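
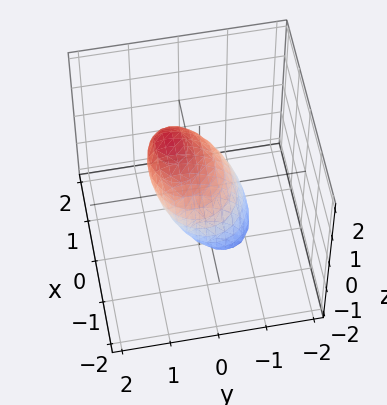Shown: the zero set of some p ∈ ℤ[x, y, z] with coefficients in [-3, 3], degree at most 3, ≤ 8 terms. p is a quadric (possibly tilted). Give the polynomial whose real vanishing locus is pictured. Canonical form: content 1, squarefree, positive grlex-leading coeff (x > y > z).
(a) Degree: a generic line meets the surface in up to 2 points, so deg p = 2.
(b) Against the integer gridlines: among the integer gridlines, it crosses the x-axis at x ∈ {-1, 1}.
(c) Solving for integer coefficients yields p as stated.

2*x^2 - 2*x*z + 3*y^2 - 3*y*z + 3*z^2 - 2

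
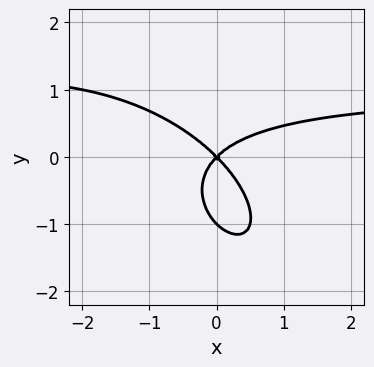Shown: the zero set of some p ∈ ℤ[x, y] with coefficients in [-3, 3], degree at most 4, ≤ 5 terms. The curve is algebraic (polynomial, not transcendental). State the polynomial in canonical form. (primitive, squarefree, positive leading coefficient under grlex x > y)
x^2*y + x*y^2 + y^3 - x^2 + y^2

(a) Degree: no degree-2 curve has this shape, so deg p = 3.
(b) Observable constraints: one x-axis crossing is at x = 0; the y-axis gridline crossings are at y ∈ {-1, 0}.
(c) Assembling these constraints gives the stated polynomial.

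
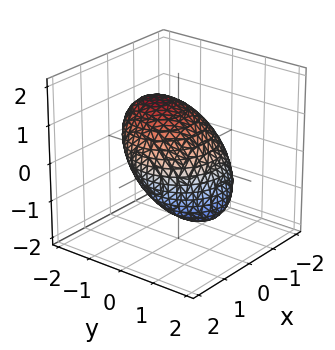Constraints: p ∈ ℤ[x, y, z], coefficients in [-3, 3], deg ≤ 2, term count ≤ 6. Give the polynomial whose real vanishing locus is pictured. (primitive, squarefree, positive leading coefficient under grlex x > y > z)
deg p = 2. No degree-1 surface has this shape.
Putting this together gives p.

2*x^2 + 2*y^2 + 2*y*z + 2*z^2 - 3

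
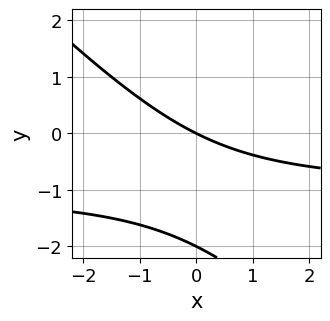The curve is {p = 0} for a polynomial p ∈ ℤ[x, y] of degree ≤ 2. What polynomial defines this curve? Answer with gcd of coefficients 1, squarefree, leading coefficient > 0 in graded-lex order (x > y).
x*y + y^2 + x + 2*y

First, deg p = 2.
Then, observable constraints: the y-axis gridline crossings are at y ∈ {-2, 0}; one x-axis crossing is at x = 0.
Finally, these observations pin down the coefficients.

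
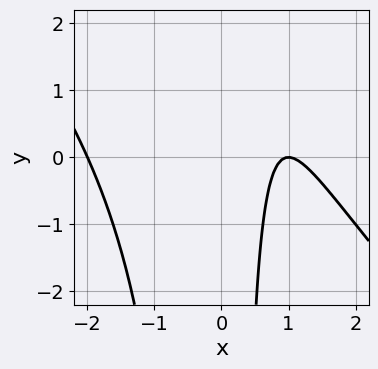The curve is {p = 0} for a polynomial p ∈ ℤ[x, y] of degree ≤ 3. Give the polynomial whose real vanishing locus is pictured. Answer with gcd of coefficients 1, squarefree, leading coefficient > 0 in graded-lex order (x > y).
x^3 + x^2*y - 3*x + 2

First, degree: the shape is more complex than any degree-2 curve, so deg p = 3.
Next, observable constraints: no y-intercept at any integer in the box; among the integer gridlines, it crosses the x-axis at x ∈ {-2, 1}.
Finally, solving for integer coefficients yields p as stated.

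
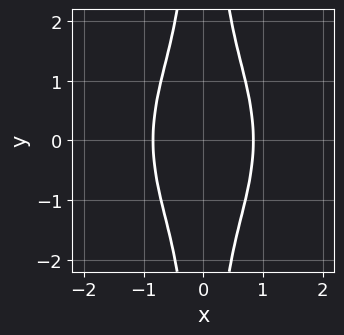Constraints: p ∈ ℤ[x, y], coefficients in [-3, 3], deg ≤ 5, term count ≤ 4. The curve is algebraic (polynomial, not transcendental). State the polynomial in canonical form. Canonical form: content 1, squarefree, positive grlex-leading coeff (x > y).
(a) Degree: the shape is more complex than any degree-3 curve, so deg p = 4.
(b) Symmetries: it's symmetric under y → −y, forcing even powers of y; the x ↦ −x reflection is a symmetry, so x appears only in even powers.
(c) Observable constraints: the curve avoids every integer y-axis point in the box.
(d) Fitting integer coefficients to these (and the overall shape) gives p.

2*x^4 + x^2*y^2 - 1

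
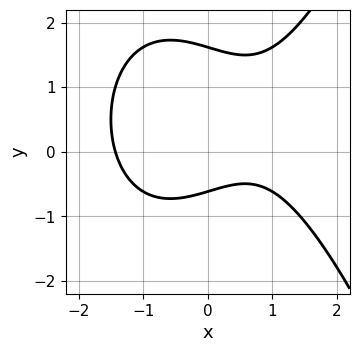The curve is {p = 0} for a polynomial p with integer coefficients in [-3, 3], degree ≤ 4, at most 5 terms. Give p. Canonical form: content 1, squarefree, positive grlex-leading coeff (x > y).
2*x^3 - 3*y^2 - 2*x + 3*y + 3

First, deg p = 3. No degree-2 curve has this shape.
Finally, matching integer coefficients to the picture gives p.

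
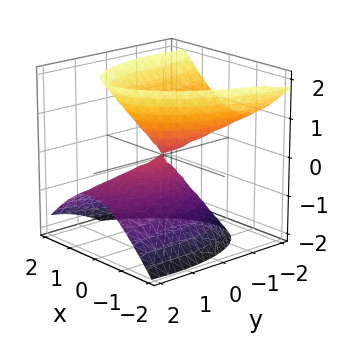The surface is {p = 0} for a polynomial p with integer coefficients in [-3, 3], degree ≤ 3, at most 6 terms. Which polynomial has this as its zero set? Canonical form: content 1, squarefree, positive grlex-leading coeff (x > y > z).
I count 2 distinct pieces. Treating them together as one polynomial.
The degree is 2 — a generic line meets the surface in up to 2 points.
Against the integer gridlines: it meets the y-axis at y = 0 (among the integer gridlines); it crosses the z-axis at the gridline z = 0; one x-axis crossing is at x = 0.
The integer polynomial consistent with all of this is the stated p.

3*x^2 - x*y + y^2 + 2*y*z - 2*z^2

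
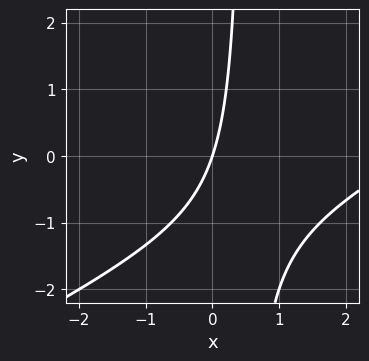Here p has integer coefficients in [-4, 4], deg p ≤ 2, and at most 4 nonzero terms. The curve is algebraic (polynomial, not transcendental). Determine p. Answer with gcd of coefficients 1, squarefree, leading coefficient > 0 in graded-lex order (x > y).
x^2 - 2*x*y - 3*x + y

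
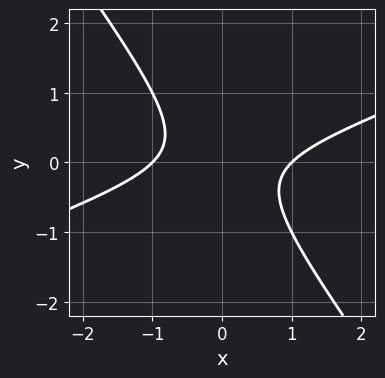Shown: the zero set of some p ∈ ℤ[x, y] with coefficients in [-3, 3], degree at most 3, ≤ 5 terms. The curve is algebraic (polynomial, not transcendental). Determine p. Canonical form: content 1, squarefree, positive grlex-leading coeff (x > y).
x^2 - 2*x*y - 2*y^2 - 1

The degree is 2 — the shape is more complex than any degree-1 curve.
From the axis intercepts and sections: it misses every integer gridline on the y-axis; among the integer gridlines, it crosses the x-axis at x ∈ {-1, 1}.
Putting this together gives p.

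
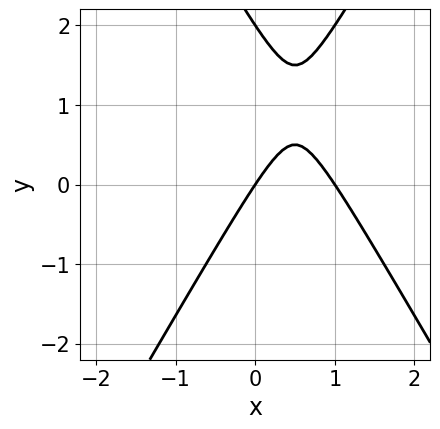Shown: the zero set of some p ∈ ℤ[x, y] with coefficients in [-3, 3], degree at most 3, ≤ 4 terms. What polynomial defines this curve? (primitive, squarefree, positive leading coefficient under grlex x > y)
First, deg p = 2.
Next, from the axis intercepts and sections: the x-axis gridline crossings are at x ∈ {0, 1}; the y-axis gridline crossings are at y ∈ {0, 2}.
Finally, putting this together gives p.

3*x^2 - y^2 - 3*x + 2*y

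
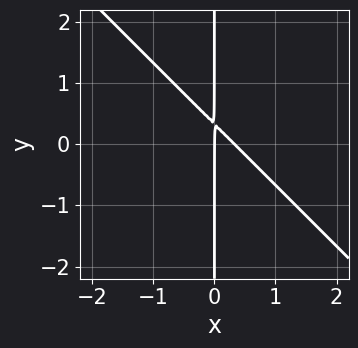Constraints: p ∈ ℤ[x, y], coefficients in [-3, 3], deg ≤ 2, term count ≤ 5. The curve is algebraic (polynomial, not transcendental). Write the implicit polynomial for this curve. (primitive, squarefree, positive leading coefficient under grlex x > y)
3*x^2 + 3*x*y - x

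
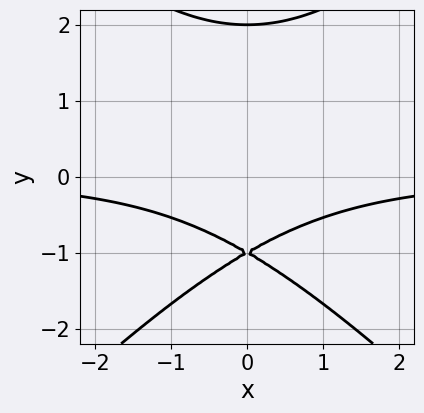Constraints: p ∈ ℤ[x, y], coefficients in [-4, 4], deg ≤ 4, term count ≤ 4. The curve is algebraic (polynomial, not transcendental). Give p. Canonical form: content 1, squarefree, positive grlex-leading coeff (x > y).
x^2*y - y^3 + 3*y + 2

First, the degree is 3 — the shape is more complex than any degree-2 curve.
Then, symmetries: mirror symmetry x ↦ −x ⇒ only even powers of x.
Then, from the visible intercepts: it misses every integer gridline on the x-axis; among the integer gridlines, it crosses the y-axis at y ∈ {-1, 2}.
Finally, the integer polynomial consistent with all of this is the stated p.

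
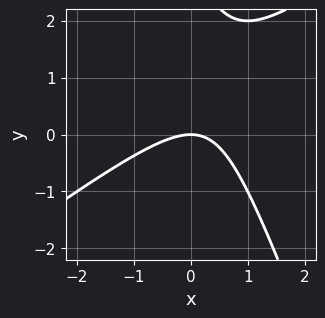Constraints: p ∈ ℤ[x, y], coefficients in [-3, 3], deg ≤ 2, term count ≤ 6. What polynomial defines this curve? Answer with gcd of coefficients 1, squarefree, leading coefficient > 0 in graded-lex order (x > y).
deg p = 2.
From the visible intercepts: one y-axis crossing is at y = 0; it crosses the x-axis at the gridline x = 0.
The integer polynomial consistent with all of this is the stated p.

2*x^2 - 2*x*y - y^2 + 3*y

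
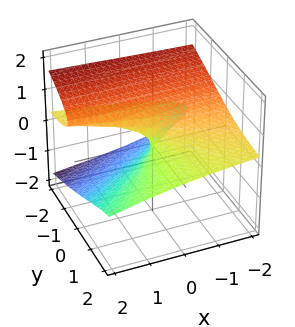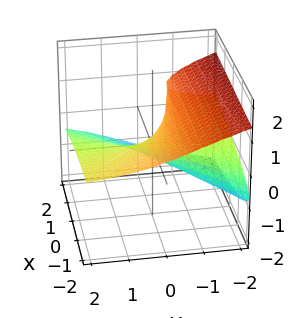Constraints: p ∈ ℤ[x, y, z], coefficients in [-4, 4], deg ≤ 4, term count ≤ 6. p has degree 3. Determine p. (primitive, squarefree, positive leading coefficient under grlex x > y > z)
(a) Degree: the shape is more complex than any degree-2 surface, so deg p = 3.
(b) Observable constraints: it meets the x-axis at x = 0 (among the integer gridlines); it crosses the z-axis at the gridline z = 0; every point of the y-axis in the box is on the surface.
(c) Matching integer coefficients to the picture gives p.

3*z^3 - x*z + 3*y*z + x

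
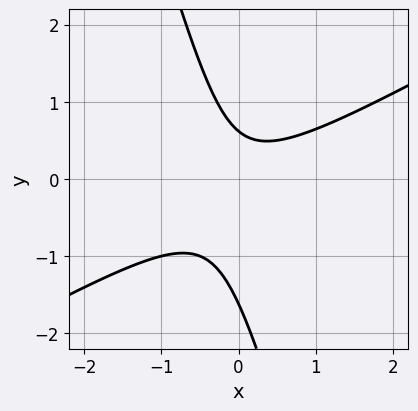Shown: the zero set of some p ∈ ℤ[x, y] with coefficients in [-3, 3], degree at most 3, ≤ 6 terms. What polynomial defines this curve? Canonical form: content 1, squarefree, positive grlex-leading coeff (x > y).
Degree: the shape is more complex than any degree-1 curve, so deg p = 2.
Checking where it meets the axes: the curve avoids every integer x-axis point in the box.
Putting this together gives p.

2*x^2 - 3*x*y - y^2 - y + 1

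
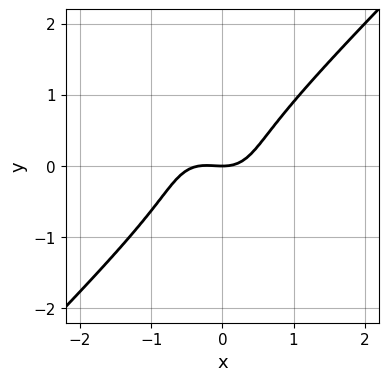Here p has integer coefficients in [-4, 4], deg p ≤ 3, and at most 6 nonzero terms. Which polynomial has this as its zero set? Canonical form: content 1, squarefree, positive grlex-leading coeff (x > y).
3*x^3 - 3*y^3 + x^2 - 2*y

First, deg p = 3. A generic line meets the curve in up to 3 points.
Then, reading off the gridlines: one y-axis crossing is at y = 0; it crosses the x-axis at the gridline x = 0.
Finally, fitting integer coefficients to these (and the overall shape) gives p.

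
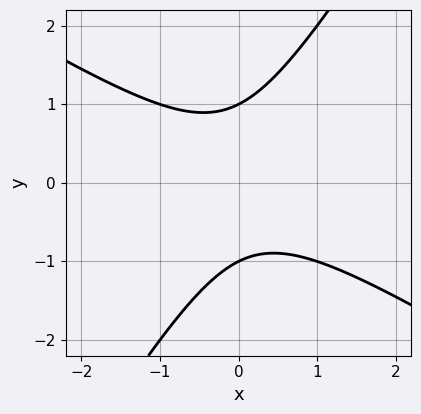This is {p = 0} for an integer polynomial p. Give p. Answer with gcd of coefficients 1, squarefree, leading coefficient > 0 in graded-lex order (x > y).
x^2 + x*y - y^2 + 1

(a) deg p = 2. No degree-1 curve has this shape.
(b) From the axis intercepts and sections: among the integer gridlines, it crosses the y-axis at y ∈ {-1, 1}; it misses every integer gridline on the x-axis.
(c) Together with the visible shape, these determine p as stated.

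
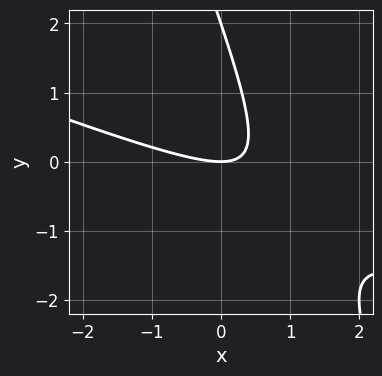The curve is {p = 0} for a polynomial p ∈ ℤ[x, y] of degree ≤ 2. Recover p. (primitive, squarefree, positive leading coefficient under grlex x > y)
x^2 + 3*x*y + y^2 - 2*y

First, deg p = 2. A generic line meets the curve in up to 2 points.
Then, from the visible intercepts: the y-axis gridline crossings are at y ∈ {0, 2}; one x-axis crossing is at x = 0.
Finally, solving for integer coefficients yields p as stated.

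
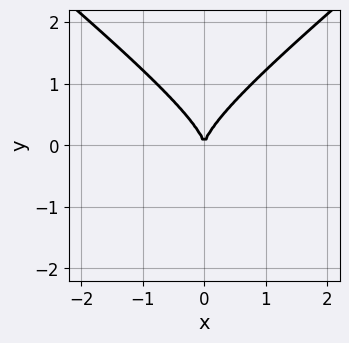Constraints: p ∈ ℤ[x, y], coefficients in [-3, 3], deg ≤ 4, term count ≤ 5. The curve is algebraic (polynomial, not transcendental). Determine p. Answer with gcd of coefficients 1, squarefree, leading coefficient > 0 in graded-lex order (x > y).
2*x^2*y - 3*y^3 + 3*x^2

1. Degree: a generic line meets the curve in up to 3 points, so deg p = 3.
2. Symmetries: mirror symmetry x ↦ −x ⇒ only even powers of x.
3. From the visible intercepts: it crosses the y-axis at the gridline y = 0; it crosses the x-axis at the gridline x = 0.
4. Together with the visible shape, these determine p as stated.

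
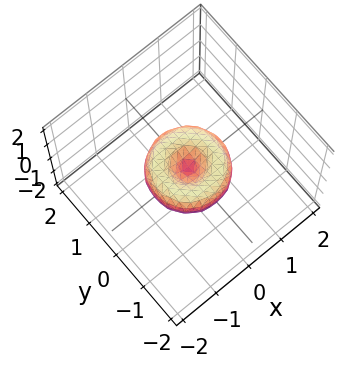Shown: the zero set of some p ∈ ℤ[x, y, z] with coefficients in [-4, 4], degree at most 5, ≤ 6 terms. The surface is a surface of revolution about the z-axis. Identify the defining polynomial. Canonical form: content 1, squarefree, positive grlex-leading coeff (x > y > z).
First, degree: no degree-3 surface has this shape, so deg p = 4.
Next, symmetry: the z-axis is an axis of rotation, so x and y enter only as x² + y².
Then, against the integer gridlines: a circular section at z = 0 has radius exactly 1; one z-axis crossing is at z = 0.
Finally, together with the visible shape, these determine p as stated. Check: (0, -1, 0) on the y-axis lies on the surface, and p(0, -1, 0) = 0. ✓

x^4 + 2*x^2*y^2 + y^4 - x^2 - y^2 + z^2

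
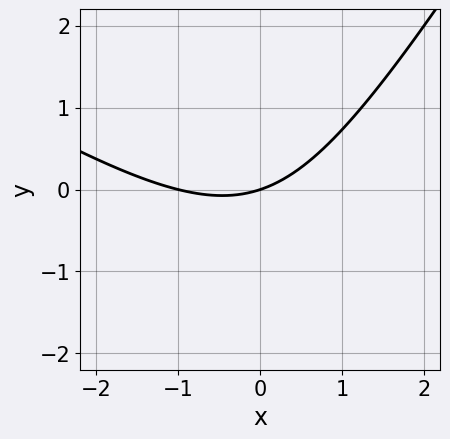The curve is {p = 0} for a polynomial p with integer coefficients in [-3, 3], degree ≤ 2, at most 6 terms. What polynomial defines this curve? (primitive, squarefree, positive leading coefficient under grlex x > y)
(a) The degree is 2 — no degree-1 curve has this shape.
(b) From the visible intercepts: one y-axis crossing is at y = 0; among the integer gridlines, it crosses the x-axis at x ∈ {-1, 0}.
(c) Matching integer coefficients to the picture gives p.

x^2 + x*y - y^2 + x - 3*y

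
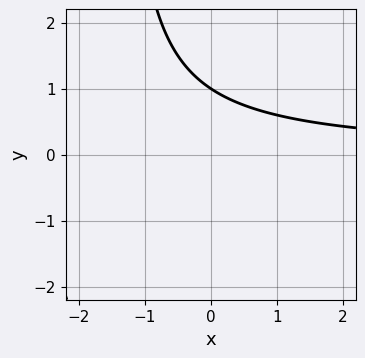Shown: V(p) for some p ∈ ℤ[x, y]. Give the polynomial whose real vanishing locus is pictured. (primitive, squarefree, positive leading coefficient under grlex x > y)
(a) Degree: a generic line meets the curve in up to 2 points, so deg p = 2.
(b) Checking where it meets the axes: one y-axis crossing is at y = 1; no x-intercept at any integer in the box.
(c) Fitting integer coefficients to these (and the overall shape) gives p.

2*x*y + 3*y - 3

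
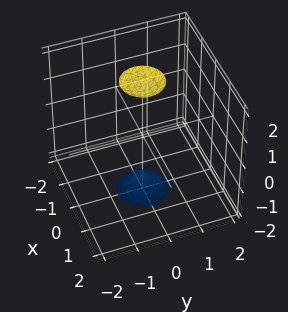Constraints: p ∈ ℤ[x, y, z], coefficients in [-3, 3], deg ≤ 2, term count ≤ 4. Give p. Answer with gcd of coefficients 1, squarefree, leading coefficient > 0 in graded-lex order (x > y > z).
First, there are 2 components. They look like related sheets of one shape, so recover p as a whole.
Next, the degree is 2 — two separate bowl-shaped sheets opening away from each other; a quadric.
Then, symmetry: the z-axis is an axis of rotation, so x and y enter only as x² + y²; it's symmetric under z → −z, forcing even powers of z.
Next, from the visible intercepts: a circular section at z = 2 has radius between 0 and 1; the surface avoids every integer x-axis point in the box.
Finally, fitting integer coefficients to these (and the overall shape) gives p.

3*x^2 + 3*y^2 - z^2 + 3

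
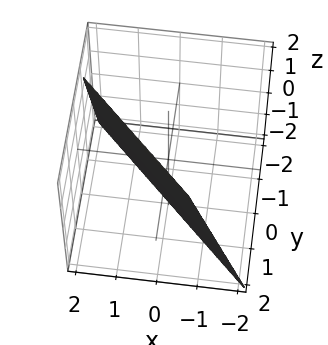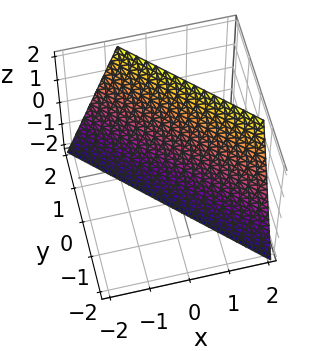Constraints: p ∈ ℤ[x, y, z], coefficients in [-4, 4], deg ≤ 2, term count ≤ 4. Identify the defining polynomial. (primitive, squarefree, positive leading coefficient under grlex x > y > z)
3*x + 3*y - z - 2

1. deg p = 1. The surface is flat (a plane).
2. From the visible intercepts: it meets the z-axis at z = -2 (among the integer gridlines).
3. Putting this together gives p.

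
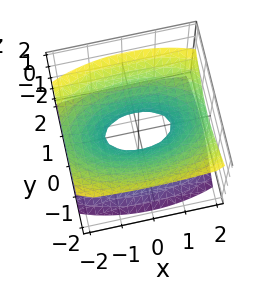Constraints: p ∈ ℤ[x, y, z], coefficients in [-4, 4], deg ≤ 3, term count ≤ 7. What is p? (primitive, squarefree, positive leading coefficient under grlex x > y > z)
First, the degree is 2 — the shape is more complex than any degree-1 surface.
Next, observable constraints: no z-intercept at any integer in the box; the x-axis gridline crossings are at x ∈ {-1, 1}.
Finally, solving for integer coefficients yields p as stated.

x^2 + 3*y^2 + y*z - 3*z^2 - 1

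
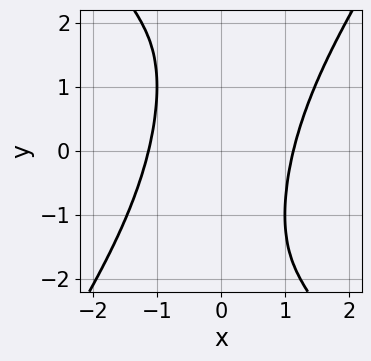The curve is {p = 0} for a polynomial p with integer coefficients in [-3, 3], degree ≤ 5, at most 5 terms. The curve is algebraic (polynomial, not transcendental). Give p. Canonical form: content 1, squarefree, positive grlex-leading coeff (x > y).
2*x^4 - x^2*y^2 - x^2 - 2*x*y - 2

First, the degree is 4 — the shape is more complex than any degree-3 curve.
Then, from the visible intercepts: no y-intercept at any integer in the box.
Finally, the integer polynomial consistent with all of this is the stated p.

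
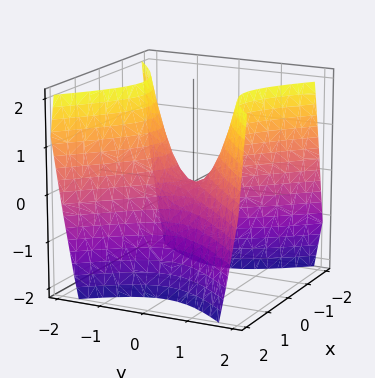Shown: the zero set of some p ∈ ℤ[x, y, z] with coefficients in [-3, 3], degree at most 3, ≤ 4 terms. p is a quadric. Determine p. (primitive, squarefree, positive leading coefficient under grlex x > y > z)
3*x^2 - 3*y^2 + 2*z

1. deg p = 2.
2. Symmetries: mirror symmetry x ↦ −x ⇒ only even powers of x; it's symmetric under y → −y, forcing even powers of y.
3. From the visible intercepts: it crosses the y-axis at the gridline y = 0; one x-axis crossing is at x = 0.
4. Fitting integer coefficients to these (and the overall shape) gives p.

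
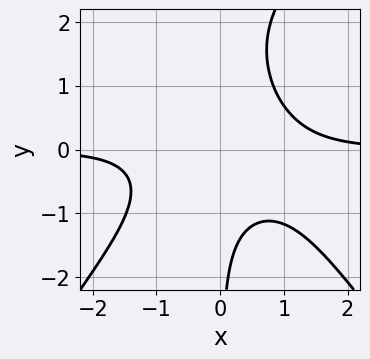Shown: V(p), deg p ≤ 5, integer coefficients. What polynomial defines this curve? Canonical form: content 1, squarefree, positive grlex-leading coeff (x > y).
2*x^3*y - x*y^3 + 2*x*y^2 - 2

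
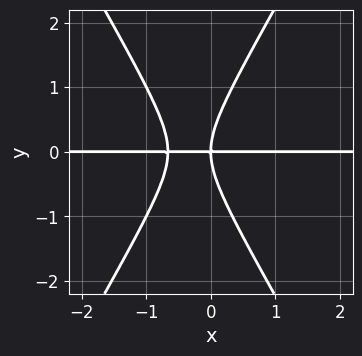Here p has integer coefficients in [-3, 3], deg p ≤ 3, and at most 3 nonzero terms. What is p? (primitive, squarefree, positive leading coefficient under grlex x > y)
3*x^2*y - y^3 + 2*x*y

First, the degree is 3 — a generic line meets the curve in up to 3 points.
Then, reading off the gridlines: it meets the y-axis at y = 0 (among the integer gridlines); every point of the x-axis in the box is on the curve.
Finally, putting this together gives p.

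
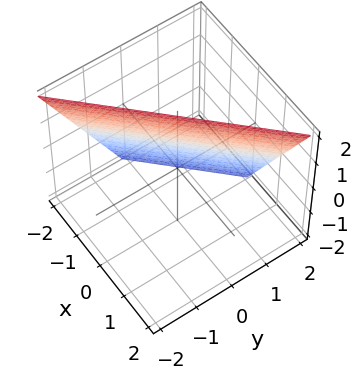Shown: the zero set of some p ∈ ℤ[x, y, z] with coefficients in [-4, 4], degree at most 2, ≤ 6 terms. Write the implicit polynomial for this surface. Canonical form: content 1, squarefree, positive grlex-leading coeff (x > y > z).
Degree: every cross-section is a straight line — this is a plane, so deg p = 1.
Observable constraints: it meets the z-axis at z = 2 (among the integer gridlines); one x-axis crossing is at x = -1; one y-axis crossing is at y = 1.
Matching integer coefficients to the picture gives p.

2*x - 2*y - z + 2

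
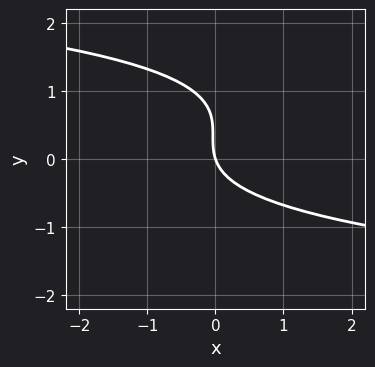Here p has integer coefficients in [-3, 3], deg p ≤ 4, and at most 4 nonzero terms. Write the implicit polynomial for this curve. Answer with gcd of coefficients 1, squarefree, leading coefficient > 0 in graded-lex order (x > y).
First, deg p = 3. A generic line meets the curve in up to 3 points.
Next, from the axis intercepts and sections: it meets the x-axis at x = 0 (among the integer gridlines); it meets the y-axis at y = 0 (among the integer gridlines).
Finally, solving for integer coefficients yields p as stated.

3*y^3 - 3*y^2 + 3*x + y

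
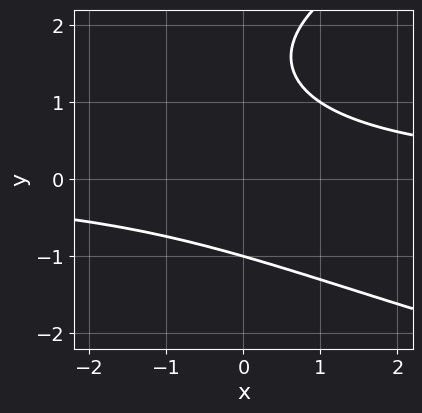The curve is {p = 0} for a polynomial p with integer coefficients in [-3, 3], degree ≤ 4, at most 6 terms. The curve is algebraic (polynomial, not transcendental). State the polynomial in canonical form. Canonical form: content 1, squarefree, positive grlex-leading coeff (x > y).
y^3 - 2*x*y - 2*y^2 + 3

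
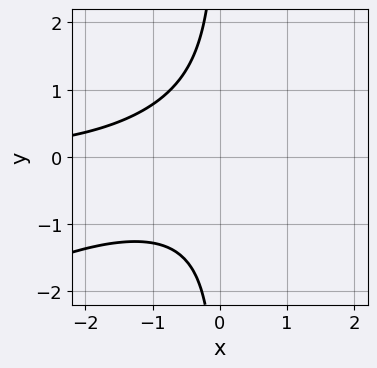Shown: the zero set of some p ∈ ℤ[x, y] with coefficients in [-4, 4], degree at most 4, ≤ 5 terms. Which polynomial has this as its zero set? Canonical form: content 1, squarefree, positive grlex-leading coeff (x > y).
Degree: the shape is more complex than any degree-2 curve, so deg p = 3.
From the axis intercepts and sections: no x-intercept at any integer in the box; it misses every integer gridline on the y-axis.
Assembling these constraints gives the stated polynomial.

x^2*y - 2*x*y^2 - 2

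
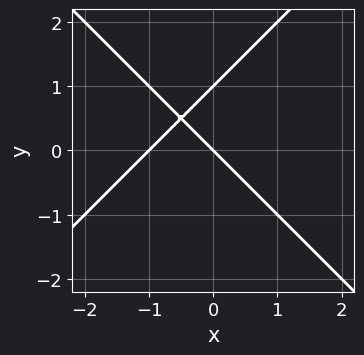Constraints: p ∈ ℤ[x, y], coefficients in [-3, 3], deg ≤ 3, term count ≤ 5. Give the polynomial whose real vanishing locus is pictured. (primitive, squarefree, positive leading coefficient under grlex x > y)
(a) deg p = 2. The shape is more complex than any degree-1 curve.
(b) From the axis intercepts and sections: the y-axis gridline crossings are at y ∈ {0, 1}; the x-axis gridline crossings are at x ∈ {-1, 0}.
(c) Matching integer coefficients to the picture gives p.

x^2 - y^2 + x + y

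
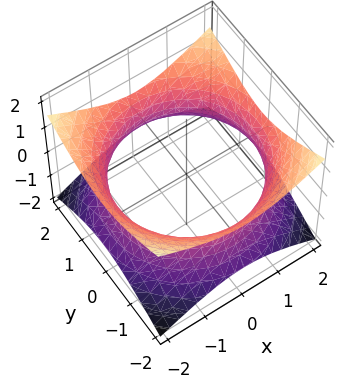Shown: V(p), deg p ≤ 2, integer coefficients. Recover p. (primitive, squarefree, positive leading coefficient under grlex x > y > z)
1. Degree: the shape is more complex than any degree-1 surface, so deg p = 2.
2. Symmetry: the surface is invariant under rotation about z: p = q(x² + y², z).
3. Checking where it meets the axes: no z-intercept at any integer in the box; a circular section at z = 0 has radius between 1 and 2.
4. The integer polynomial consistent with all of this is the stated p.

x^2 + y^2 - 2*z^2 - 3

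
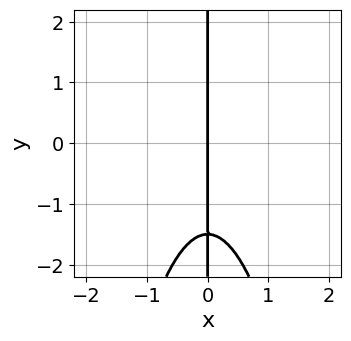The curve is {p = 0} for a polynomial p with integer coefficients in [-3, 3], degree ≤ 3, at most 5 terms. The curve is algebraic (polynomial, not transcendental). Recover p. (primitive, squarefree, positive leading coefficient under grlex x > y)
3*x^3 + 2*x*y + 3*x

Degree: a generic line meets the curve in up to 3 points, so deg p = 3.
From the axis intercepts and sections: every point of the y-axis in the box is on the curve; one x-axis crossing is at x = 0.
These observations pin down the coefficients.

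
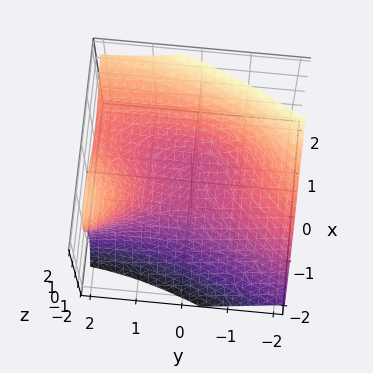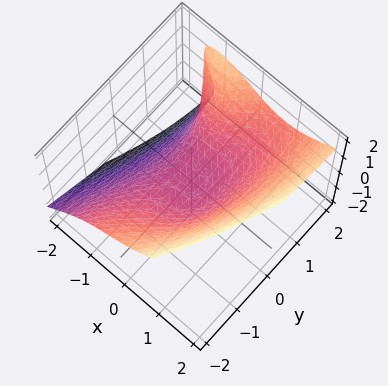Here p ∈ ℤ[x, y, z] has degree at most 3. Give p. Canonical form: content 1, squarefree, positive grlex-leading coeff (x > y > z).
1. deg p = 3. The shape is more complex than any degree-2 surface.
2. From the visible intercepts: it meets the z-axis at z = 0 (among the integer gridlines); it meets the x-axis at x = 0 (among the integer gridlines); it crosses the y-axis at the gridline y = 0.
3. These observations pin down the coefficients.

2*x^3 - 2*x*y*z - z^3 + y^2 - 3*z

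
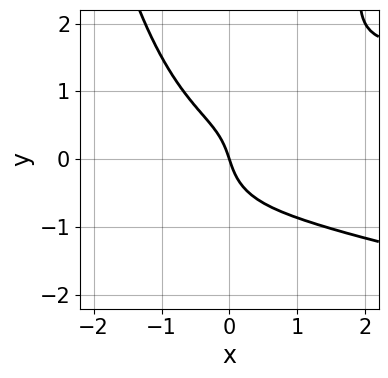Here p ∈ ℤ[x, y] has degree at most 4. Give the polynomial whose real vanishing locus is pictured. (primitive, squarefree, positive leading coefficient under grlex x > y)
3*x^2*y^2 - 2*x^3 - 3*y^3 - 3*x - y

Degree: the shape is more complex than any degree-3 curve, so deg p = 4.
Reading off the gridlines: it meets the y-axis at y = 0 (among the integer gridlines); one x-axis crossing is at x = 0.
Together with the visible shape, these determine p as stated.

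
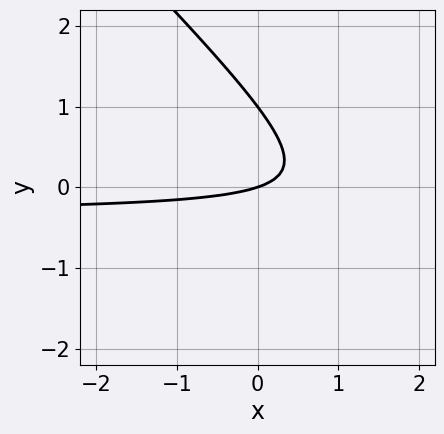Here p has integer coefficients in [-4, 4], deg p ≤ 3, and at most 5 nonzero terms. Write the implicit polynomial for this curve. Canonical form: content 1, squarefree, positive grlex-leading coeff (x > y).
3*x*y + 3*y^2 + x - 3*y

1. Degree: no degree-1 curve has this shape, so deg p = 2.
2. Observable constraints: it crosses the x-axis at the gridline x = 0; the y-axis gridline crossings are at y ∈ {0, 1}.
3. Putting this together gives p.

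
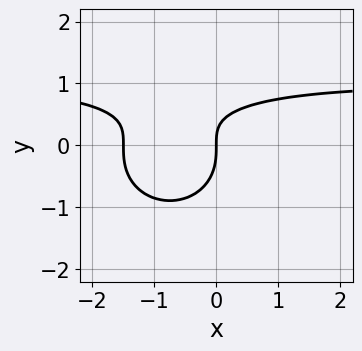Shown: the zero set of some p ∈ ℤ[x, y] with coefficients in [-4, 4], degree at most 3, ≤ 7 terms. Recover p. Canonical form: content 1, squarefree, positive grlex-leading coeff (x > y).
1. Degree: no degree-2 curve has this shape, so deg p = 3.
2. Reading off the gridlines: one y-axis crossing is at y = 0; one x-axis crossing is at x = 0.
3. Assembling these constraints gives the stated polynomial.

2*x^2*y + 3*y^3 - 2*x^2 + 3*x*y - 3*x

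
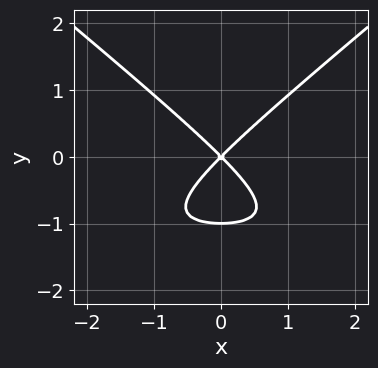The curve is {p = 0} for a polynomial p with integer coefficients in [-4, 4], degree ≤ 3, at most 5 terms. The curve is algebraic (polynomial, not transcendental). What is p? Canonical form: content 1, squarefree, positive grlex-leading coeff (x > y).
2*x^2*y - 3*y^3 + 3*x^2 - 3*y^2

(a) Degree: the shape is more complex than any degree-2 curve, so deg p = 3.
(b) Symmetries: it's symmetric under x → −x, forcing even powers of x.
(c) From the visible intercepts: it crosses the x-axis at the gridline x = 0; the y-axis gridline crossings are at y ∈ {-1, 0}.
(d) Assembling these constraints gives the stated polynomial.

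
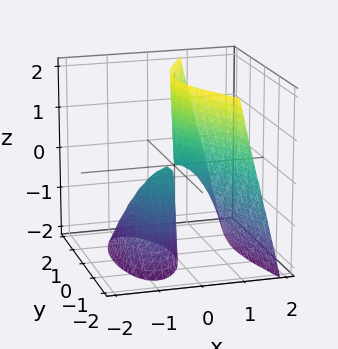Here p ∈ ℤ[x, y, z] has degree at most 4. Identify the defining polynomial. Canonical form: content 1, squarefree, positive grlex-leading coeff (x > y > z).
2*x^3 + 2*x*z - y^2

(a) The picture has 2 separate pieces.
(b) The degree is 3 — a generic line meets the surface in up to 3 points.
(c) From the visible intercepts: it crosses the y-axis at the gridline y = 0; the visible z-axis segment lies entirely on the surface.
(d) These observations pin down the coefficients.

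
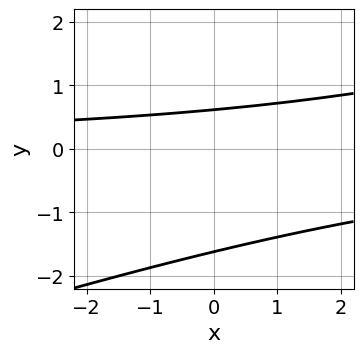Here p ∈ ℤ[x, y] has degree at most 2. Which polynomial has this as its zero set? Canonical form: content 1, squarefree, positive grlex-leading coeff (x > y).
Degree: a generic line meets the curve in up to 2 points, so deg p = 2.
Against the integer gridlines: the curve avoids every integer x-axis point in the box.
Assembling these constraints gives the stated polynomial.

x*y - 3*y^2 - 3*y + 3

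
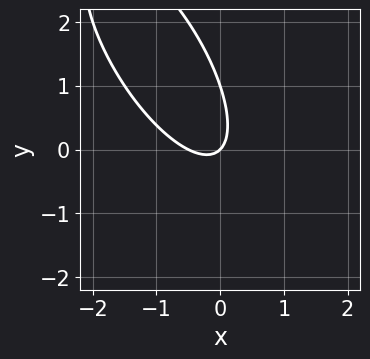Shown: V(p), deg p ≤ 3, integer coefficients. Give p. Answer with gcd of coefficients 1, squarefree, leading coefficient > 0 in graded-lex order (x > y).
The degree is 2 — the shape is more complex than any degree-1 curve.
From the axis intercepts and sections: among the integer gridlines, it crosses the y-axis at y ∈ {0, 1}; it meets the x-axis at x = 0 (among the integer gridlines).
Together with the visible shape, these determine p as stated.

2*x^2 + 2*x*y + y^2 + x - y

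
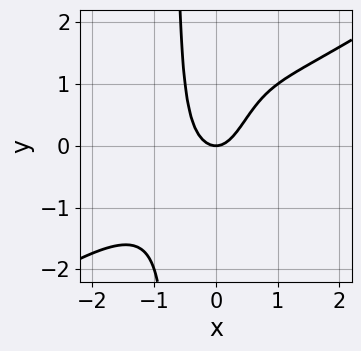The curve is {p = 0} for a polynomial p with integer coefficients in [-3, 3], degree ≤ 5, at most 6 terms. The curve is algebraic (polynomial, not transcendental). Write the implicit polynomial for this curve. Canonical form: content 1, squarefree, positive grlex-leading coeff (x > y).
The degree is 4 — a generic line meets the curve in up to 4 points.
From the visible intercepts: one y-axis crossing is at y = 0; one x-axis crossing is at x = 0.
The integer polynomial consistent with all of this is the stated p.

2*x^4 - 3*x^3*y + 2*x^2 - y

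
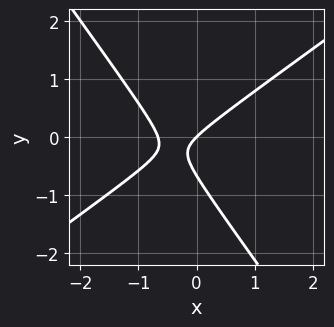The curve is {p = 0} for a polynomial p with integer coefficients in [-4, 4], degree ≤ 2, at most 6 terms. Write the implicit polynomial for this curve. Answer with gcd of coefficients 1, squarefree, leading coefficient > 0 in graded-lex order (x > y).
First, deg p = 2.
Next, reading off the gridlines: it crosses the y-axis at the gridline y = 0; it meets the x-axis at x = 0 (among the integer gridlines).
Finally, assembling these constraints gives the stated polynomial.

3*x^2 - 2*x*y - 3*y^2 + 2*x - 2*y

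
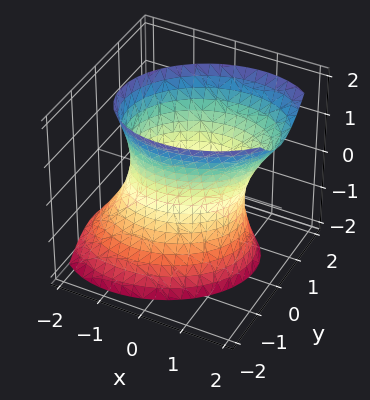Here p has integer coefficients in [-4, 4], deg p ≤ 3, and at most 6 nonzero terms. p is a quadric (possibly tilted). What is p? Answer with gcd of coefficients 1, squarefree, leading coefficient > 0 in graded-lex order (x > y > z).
2*x^2 - x*y - x*z + 3*y^2 - z^2 - 3

First, degree: a generic line meets the surface in up to 2 points, so deg p = 2.
Next, observable constraints: the y-axis gridline crossings are at y ∈ {-1, 1}; no z-intercept at any integer in the box.
Finally, fitting integer coefficients to these (and the overall shape) gives p.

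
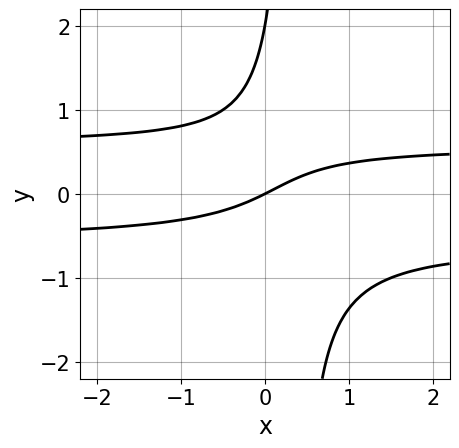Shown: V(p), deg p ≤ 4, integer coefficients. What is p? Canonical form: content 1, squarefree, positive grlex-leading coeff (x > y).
3*x*y^2 - y^2 - x + 2*y

The degree is 3 — the shape is more complex than any degree-2 curve.
Checking where it meets the axes: the y-axis gridline crossings are at y ∈ {0, 2}; it meets the x-axis at x = 0 (among the integer gridlines).
These observations pin down the coefficients.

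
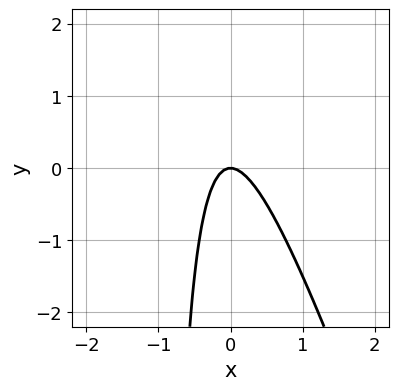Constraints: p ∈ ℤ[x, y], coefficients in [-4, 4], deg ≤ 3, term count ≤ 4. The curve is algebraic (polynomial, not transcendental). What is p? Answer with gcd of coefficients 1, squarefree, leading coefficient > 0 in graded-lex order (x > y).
3*x^2 + x*y + y

(a) The degree is 2 — the shape is more complex than any degree-1 curve.
(b) From the visible intercepts: it meets the y-axis at y = 0 (among the integer gridlines); it meets the x-axis at x = 0 (among the integer gridlines).
(c) Fitting integer coefficients to these (and the overall shape) gives p.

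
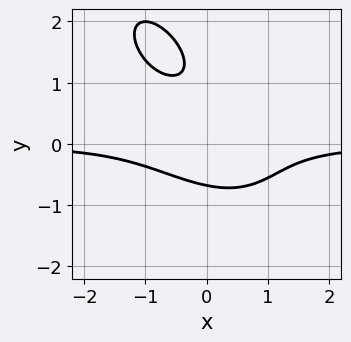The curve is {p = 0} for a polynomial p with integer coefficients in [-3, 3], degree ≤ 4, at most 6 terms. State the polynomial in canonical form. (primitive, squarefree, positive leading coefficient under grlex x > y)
3*x^2*y + 3*x*y^2 + 2*y^3 - 3*y^2 + 2

Degree: a generic line meets the curve in up to 3 points, so deg p = 3.
Reading off the gridlines: it misses every integer gridline on the x-axis.
Solving for integer coefficients yields p as stated.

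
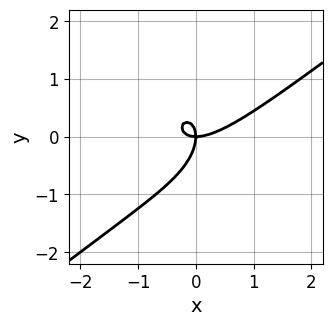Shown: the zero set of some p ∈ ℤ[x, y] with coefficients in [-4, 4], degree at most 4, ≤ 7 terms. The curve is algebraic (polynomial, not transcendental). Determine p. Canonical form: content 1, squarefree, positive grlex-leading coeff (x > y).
The degree is 3 — the shape is more complex than any degree-2 curve.
Against the integer gridlines: it meets the y-axis at y = 0 (among the integer gridlines); one x-axis crossing is at x = 0.
Assembling these constraints gives the stated polynomial.

2*x^3 - 3*x^2*y + 2*x*y^2 - 2*y^3 - 2*x*y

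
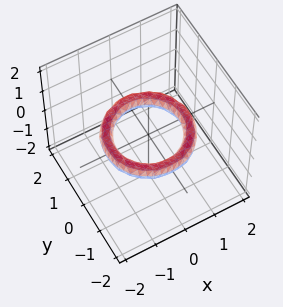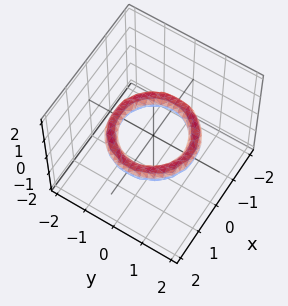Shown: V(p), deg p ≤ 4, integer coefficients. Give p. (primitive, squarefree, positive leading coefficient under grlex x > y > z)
x^4 + 2*x^2*y^2 + y^4 - 3*x^2 - 3*y^2 + 3*z^2 + 2

First, degree: the shape is more complex than any degree-3 surface, so deg p = 4.
Then, symmetries: every cross-section ⟂ z is a circle, so x, y appear only via x² + y².
Then, from the axis intercepts and sections: a circular section at z = 0 has radius exactly 1; it misses every integer gridline on the z-axis; the x-axis gridline crossings are at x ∈ {-1, 1}.
Finally, fitting integer coefficients to these (and the overall shape) gives p.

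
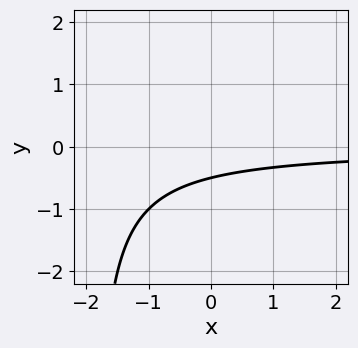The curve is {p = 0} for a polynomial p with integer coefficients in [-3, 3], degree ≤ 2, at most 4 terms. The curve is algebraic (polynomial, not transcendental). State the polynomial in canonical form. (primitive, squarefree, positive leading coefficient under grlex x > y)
(a) deg p = 2. The shape is more complex than any degree-1 curve.
(b) From the visible intercepts: no x-intercept at any integer in the box.
(c) Solving for integer coefficients yields p as stated.

x*y + 2*y + 1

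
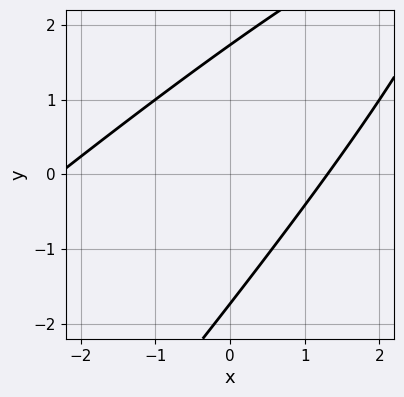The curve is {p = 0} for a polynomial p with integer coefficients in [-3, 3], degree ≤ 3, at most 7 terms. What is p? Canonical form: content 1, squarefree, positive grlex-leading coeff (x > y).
x^2 - 2*x*y + y^2 + x - 3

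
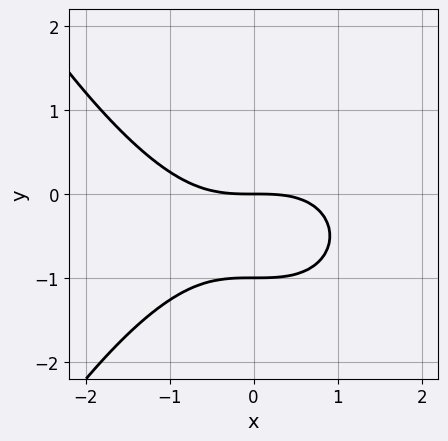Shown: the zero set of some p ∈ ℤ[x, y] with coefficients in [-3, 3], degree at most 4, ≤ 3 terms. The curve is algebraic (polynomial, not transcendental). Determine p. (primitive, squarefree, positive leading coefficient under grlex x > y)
x^3 + 3*y^2 + 3*y

(a) The degree is 3 — the shape is more complex than any degree-2 curve.
(b) From the visible intercepts: the y-axis gridline crossings are at y ∈ {-1, 0}; it meets the x-axis at x = 0 (among the integer gridlines).
(c) Fitting integer coefficients to these (and the overall shape) gives p.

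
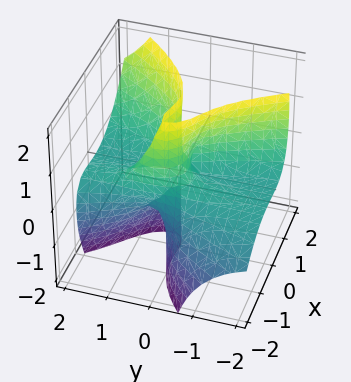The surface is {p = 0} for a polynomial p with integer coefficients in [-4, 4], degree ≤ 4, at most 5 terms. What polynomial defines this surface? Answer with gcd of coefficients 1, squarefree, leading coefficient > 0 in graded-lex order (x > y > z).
2*x^3 - 2*x*y*z - 2*y^2*z - y*z^2 + 2*x^2

First, deg p = 3. The shape is more complex than any degree-2 surface.
Next, reading off the gridlines: the visible z-axis segment lies entirely on the surface; every point of the y-axis in the box is on the surface; it meets the x-axis at x = -1 (among the integer gridlines).
Finally, solving for integer coefficients yields p as stated.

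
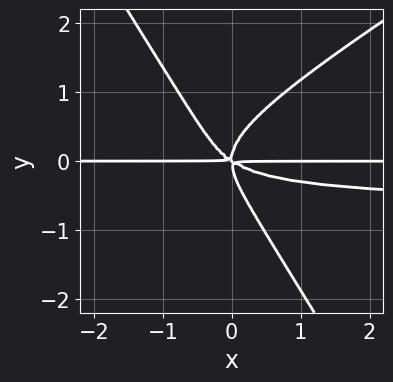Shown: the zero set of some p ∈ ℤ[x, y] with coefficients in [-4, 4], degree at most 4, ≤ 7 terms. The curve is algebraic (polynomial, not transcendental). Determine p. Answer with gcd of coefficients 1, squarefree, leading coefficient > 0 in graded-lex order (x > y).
3*x^2*y^2 - 3*x*y^3 - 3*y^4 + 2*x^2*y + 3*x*y^2

1. Degree: a generic line meets the curve in up to 4 points, so deg p = 4.
2. From the visible intercepts: the visible x-axis segment lies entirely on the curve.
3. The integer polynomial consistent with all of this is the stated p.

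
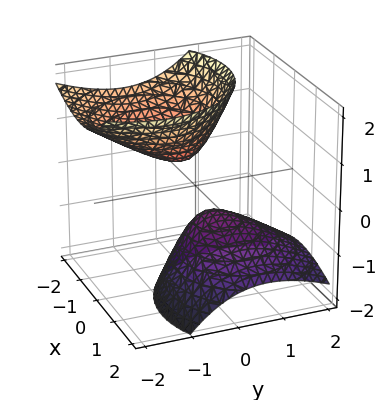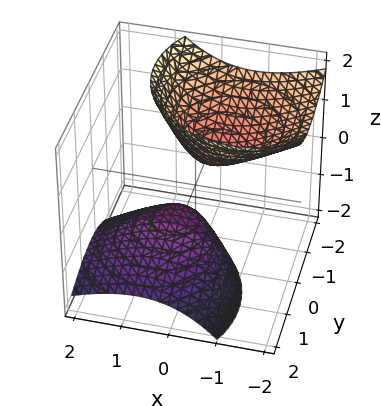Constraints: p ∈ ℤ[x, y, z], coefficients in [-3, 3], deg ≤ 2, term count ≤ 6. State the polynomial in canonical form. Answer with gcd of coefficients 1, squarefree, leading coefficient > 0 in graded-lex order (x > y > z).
I count 2 distinct pieces. Treating them together as one polynomial.
The degree is 2 — a generic line meets the surface in up to 2 points.
Observable constraints: no x-intercept at any integer in the box; the surface avoids every integer y-axis point in the box.
Together with the visible shape, these determine p as stated.

3*x^2 + 3*x*z + 3*y^2 + 3*y*z - 2*z^2 + 1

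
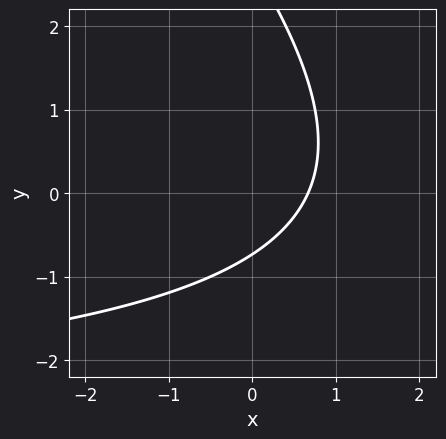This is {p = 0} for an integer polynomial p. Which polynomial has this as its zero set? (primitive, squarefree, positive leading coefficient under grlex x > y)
(a) deg p = 2. The shape is more complex than any degree-1 curve.
(b) Solving for integer coefficients yields p as stated.

x*y + y^2 + 3*x - 2*y - 2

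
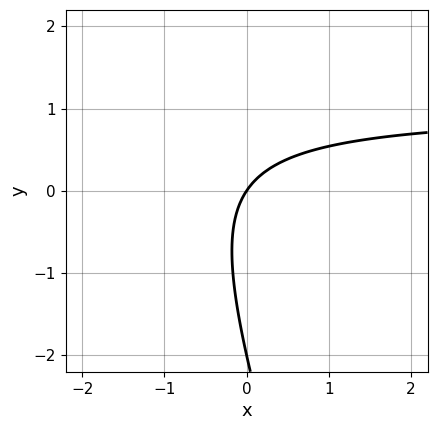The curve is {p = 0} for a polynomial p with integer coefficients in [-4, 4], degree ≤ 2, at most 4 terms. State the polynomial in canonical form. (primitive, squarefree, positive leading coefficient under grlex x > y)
3*x*y + y^2 - 3*x + 2*y

(a) deg p = 2. The shape is more complex than any degree-1 curve.
(b) Observable constraints: it crosses the x-axis at the gridline x = 0; among the integer gridlines, it crosses the y-axis at y ∈ {-2, 0}.
(c) Putting this together gives p.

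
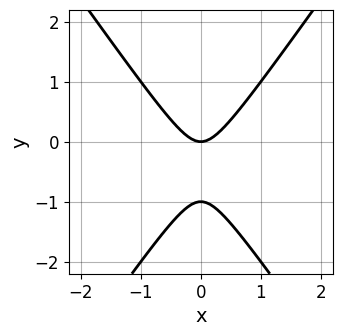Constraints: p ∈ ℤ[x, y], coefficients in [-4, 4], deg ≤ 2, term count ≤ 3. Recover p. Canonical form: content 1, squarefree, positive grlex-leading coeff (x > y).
2*x^2 - y^2 - y

1. The degree is 2 — a generic line meets the curve in up to 2 points.
2. Symmetries: it's symmetric under x → −x, forcing even powers of x.
3. Observable constraints: among the integer gridlines, it crosses the y-axis at y ∈ {-1, 0}; it meets the x-axis at x = 0 (among the integer gridlines).
4. Matching integer coefficients to the picture gives p.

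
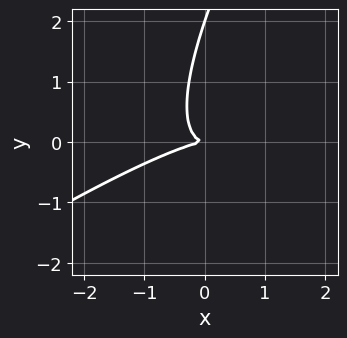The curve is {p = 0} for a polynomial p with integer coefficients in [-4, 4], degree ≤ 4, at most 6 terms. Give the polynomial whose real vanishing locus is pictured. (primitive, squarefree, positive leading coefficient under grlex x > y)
First, deg p = 3.
Next, against the integer gridlines: it crosses the x-axis at the gridline x = 0; the y-axis gridline crossings are at y ∈ {0, 2}.
Finally, the integer polynomial consistent with all of this is the stated p.

x^3 - 3*x^2*y + 3*x*y^2 - y^3 + 2*y^2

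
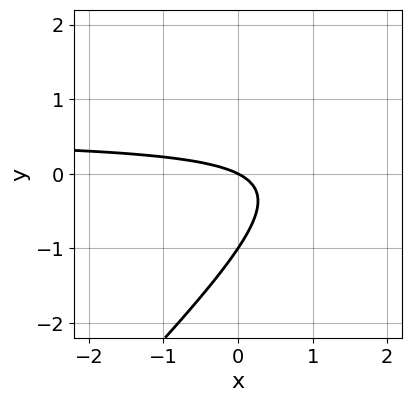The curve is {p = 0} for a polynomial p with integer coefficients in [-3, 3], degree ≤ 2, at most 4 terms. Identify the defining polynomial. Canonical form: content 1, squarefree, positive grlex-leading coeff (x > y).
First, degree: a generic line meets the curve in up to 2 points, so deg p = 2.
Next, against the integer gridlines: among the integer gridlines, it crosses the y-axis at y ∈ {-1, 0}; it meets the x-axis at x = 0 (among the integer gridlines).
Finally, these observations pin down the coefficients.

2*x*y - 2*y^2 - x - 2*y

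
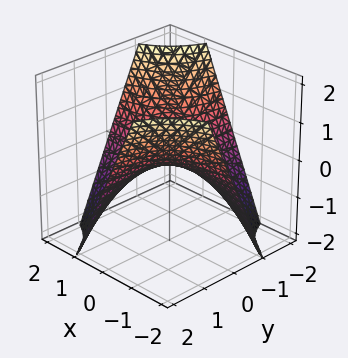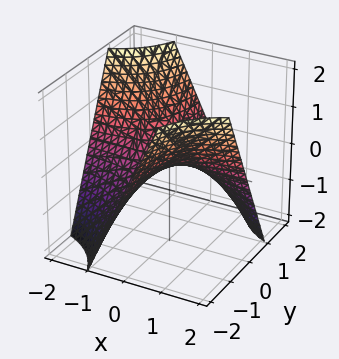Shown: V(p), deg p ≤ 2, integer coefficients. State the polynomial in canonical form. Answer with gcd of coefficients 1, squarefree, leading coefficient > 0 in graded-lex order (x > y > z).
The degree is 2 — a saddle surface; a quadric.
Checking where it meets the axes: the visible x-axis segment lies entirely on the surface; it crosses the z-axis at the gridline z = 0.
These observations pin down the coefficients. Check: (0, -2, 0) on the y-axis lies on the surface, and p(0, -2, 0) = 0. ✓

x*y + z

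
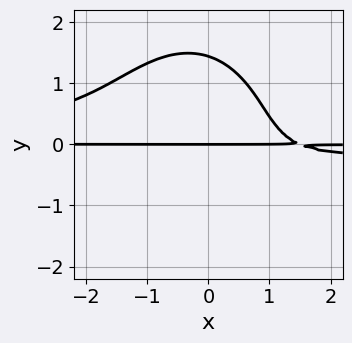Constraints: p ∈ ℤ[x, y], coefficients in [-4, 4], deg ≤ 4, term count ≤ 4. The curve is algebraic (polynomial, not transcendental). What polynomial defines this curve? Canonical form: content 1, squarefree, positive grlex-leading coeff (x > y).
2*x^2*y^2 + y^4 + 2*x*y - 3*y

(a) The degree is 4 — no degree-3 curve has this shape.
(b) Observable constraints: one y-axis crossing is at y = 0; every point of the x-axis in the box is on the curve.
(c) These observations pin down the coefficients.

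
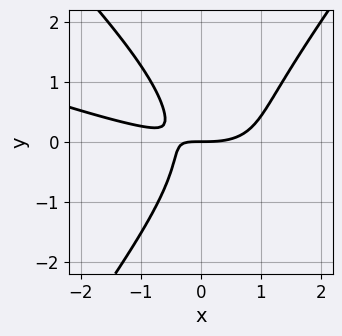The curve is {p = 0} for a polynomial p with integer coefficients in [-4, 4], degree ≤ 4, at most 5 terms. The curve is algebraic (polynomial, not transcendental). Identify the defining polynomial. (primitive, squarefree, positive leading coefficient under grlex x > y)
x^3 + 3*x^2*y - 2*y^3 - 3*x*y - 2*y

1. Degree: no degree-2 curve has this shape, so deg p = 3.
2. From the axis intercepts and sections: it meets the x-axis at x = 0 (among the integer gridlines); it meets the y-axis at y = 0 (among the integer gridlines).
3. The integer polynomial consistent with all of this is the stated p.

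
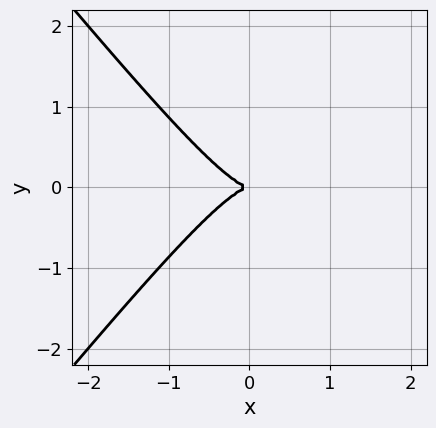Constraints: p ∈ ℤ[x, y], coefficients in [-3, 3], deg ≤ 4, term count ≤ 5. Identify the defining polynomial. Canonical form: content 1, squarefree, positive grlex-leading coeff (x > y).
3*x^3 - 2*x*y^2 + 2*y^2

The degree is 3 — no degree-2 curve has this shape.
Symmetries: the y ↦ −y reflection is a symmetry, so y appears only in even powers.
Reading off the gridlines: it crosses the y-axis at the gridline y = 0; it crosses the x-axis at the gridline x = 0.
Putting this together gives p.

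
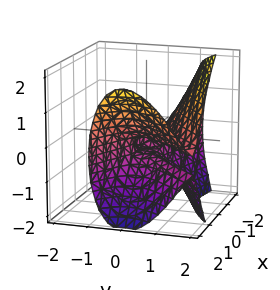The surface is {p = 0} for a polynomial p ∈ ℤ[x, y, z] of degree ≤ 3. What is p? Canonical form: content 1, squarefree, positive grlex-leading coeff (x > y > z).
x^3 - 3*x*y^2 + 2*y^3 - 2*z^2 - z

1. The degree is 3 — the shape is more complex than any degree-2 surface.
2. Against the integer gridlines: one z-axis crossing is at z = 0; one x-axis crossing is at x = 0; it meets the y-axis at y = 0 (among the integer gridlines).
3. Fitting integer coefficients to these (and the overall shape) gives p.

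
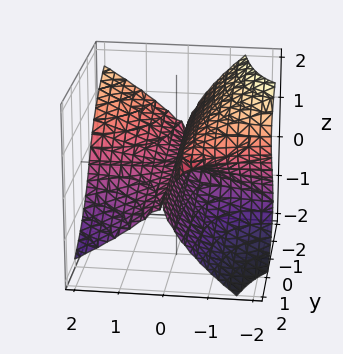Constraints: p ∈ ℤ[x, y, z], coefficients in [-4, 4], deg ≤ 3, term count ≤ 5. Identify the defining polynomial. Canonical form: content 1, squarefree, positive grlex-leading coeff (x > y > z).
1. Degree: the shape is more complex than any degree-2 surface, so deg p = 3.
2. Against the integer gridlines: the visible x-axis segment lies entirely on the surface; it crosses the z-axis at the gridline z = 0; the visible y-axis segment lies entirely on the surface.
3. Fitting integer coefficients to these (and the overall shape) gives p.

2*x^2*y + 2*z^3 + 3*x*z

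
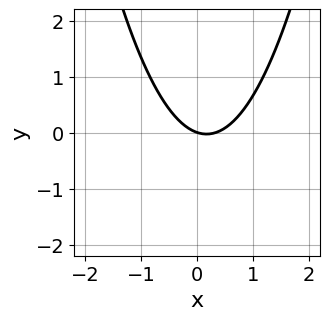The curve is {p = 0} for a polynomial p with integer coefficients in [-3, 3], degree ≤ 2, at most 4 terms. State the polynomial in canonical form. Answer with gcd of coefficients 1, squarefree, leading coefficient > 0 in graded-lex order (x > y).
The degree is 2 — a generic line meets the curve in up to 2 points.
Checking where it meets the axes: it meets the x-axis at x = 0 (among the integer gridlines); one y-axis crossing is at y = 0.
Assembling these constraints gives the stated polynomial.

3*x^2 - x - 3*y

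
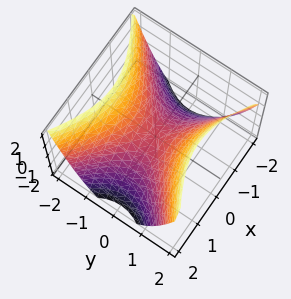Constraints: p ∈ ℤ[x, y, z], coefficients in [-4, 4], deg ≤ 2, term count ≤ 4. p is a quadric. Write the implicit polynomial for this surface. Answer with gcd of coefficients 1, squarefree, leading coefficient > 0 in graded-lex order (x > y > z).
2*x^2 - 3*y^2 + 3*z

1. The degree is 2 — a hyperbolic paraboloid; a quadric.
2. Symmetries: the x ↦ −x reflection is a symmetry, so x appears only in even powers; it's symmetric under y → −y, forcing even powers of y.
3. Observable constraints: it meets the x-axis at x = 0 (among the integer gridlines); it meets the y-axis at y = 0 (among the integer gridlines); it meets the z-axis at z = 0 (among the integer gridlines).
4. Matching integer coefficients to the picture gives p.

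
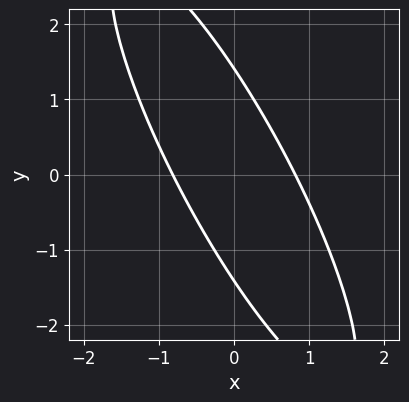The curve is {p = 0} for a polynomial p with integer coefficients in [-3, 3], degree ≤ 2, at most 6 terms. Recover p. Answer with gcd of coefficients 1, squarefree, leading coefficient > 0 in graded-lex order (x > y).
1. The degree is 2 — a generic line meets the curve in up to 2 points.
2. Solving for integer coefficients yields p as stated.

3*x^2 + 3*x*y + y^2 - 2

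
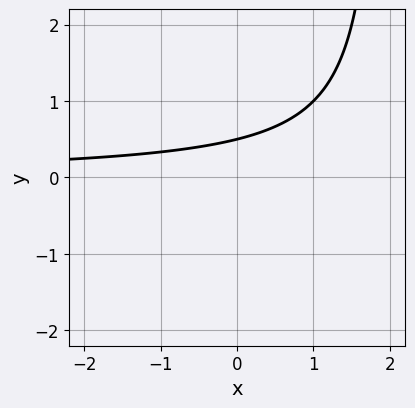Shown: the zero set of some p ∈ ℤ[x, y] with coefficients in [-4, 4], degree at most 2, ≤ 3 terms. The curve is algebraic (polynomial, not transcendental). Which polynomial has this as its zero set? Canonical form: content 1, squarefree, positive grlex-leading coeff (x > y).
x*y - 2*y + 1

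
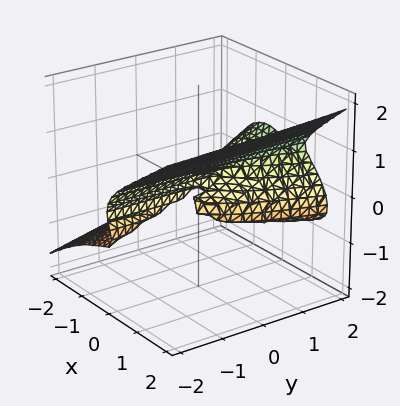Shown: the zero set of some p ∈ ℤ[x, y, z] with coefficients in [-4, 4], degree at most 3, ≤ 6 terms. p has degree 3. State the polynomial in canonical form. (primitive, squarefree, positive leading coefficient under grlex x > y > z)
x^3 + y*z^2 - 3*z^3 - x*y + 2*x*z

(a) Degree: a generic line meets the surface in up to 3 points, so deg p = 3.
(b) From the axis intercepts and sections: one z-axis crossing is at z = 0; every point of the y-axis in the box is on the surface; it meets the x-axis at x = 0 (among the integer gridlines).
(c) Together with the visible shape, these determine p as stated.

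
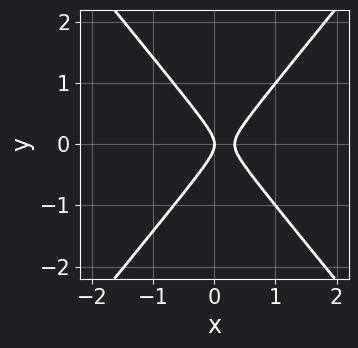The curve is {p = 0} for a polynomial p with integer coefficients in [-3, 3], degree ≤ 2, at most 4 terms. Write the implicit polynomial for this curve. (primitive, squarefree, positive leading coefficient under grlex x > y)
(a) The degree is 2 — no degree-1 curve has this shape.
(b) Symmetries: it's symmetric under y → −y, forcing even powers of y.
(c) Reading off the gridlines: one y-axis crossing is at y = 0; it crosses the x-axis at the gridline x = 0.
(d) Putting this together gives p.

3*x^2 - 2*y^2 - x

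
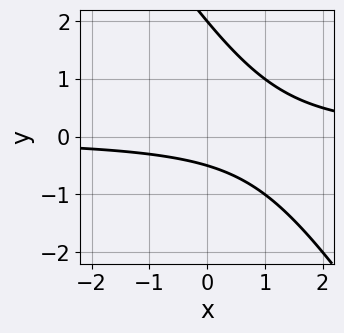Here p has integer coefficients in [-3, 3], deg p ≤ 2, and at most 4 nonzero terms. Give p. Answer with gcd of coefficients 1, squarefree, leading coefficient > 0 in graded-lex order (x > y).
Degree: no degree-1 curve has this shape, so deg p = 2.
Checking where it meets the axes: it meets the y-axis at y = 2 (among the integer gridlines); the curve avoids every integer x-axis point in the box.
These observations pin down the coefficients.

3*x*y + 2*y^2 - 3*y - 2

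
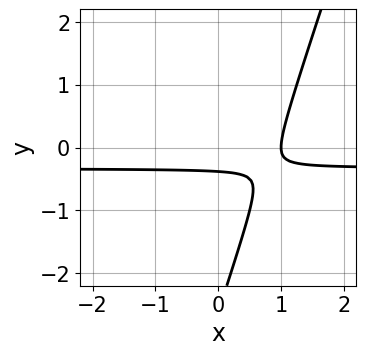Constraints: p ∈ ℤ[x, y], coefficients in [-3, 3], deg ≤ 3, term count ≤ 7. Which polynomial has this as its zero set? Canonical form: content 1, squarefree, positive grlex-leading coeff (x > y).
(a) Degree: no degree-1 curve has this shape, so deg p = 2.
(b) Reading off the gridlines: it meets the x-axis at x = 1 (among the integer gridlines).
(c) Matching integer coefficients to the picture gives p.

3*x*y - y^2 + x - 3*y - 1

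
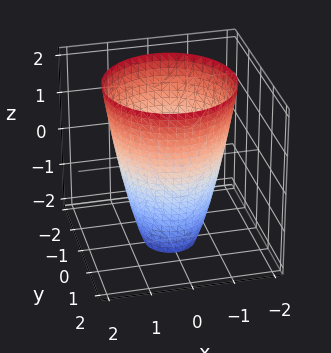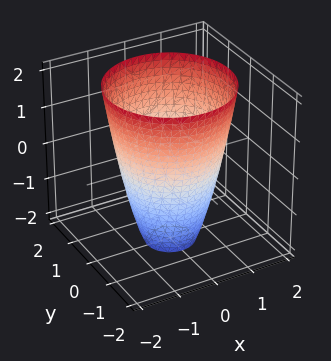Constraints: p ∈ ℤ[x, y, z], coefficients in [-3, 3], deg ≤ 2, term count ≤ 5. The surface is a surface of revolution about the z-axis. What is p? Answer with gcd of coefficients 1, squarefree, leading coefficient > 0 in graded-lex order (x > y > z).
The degree is 2 — no degree-1 surface has this shape.
Symmetry: the z-axis is an axis of rotation, so x and y enter only as x² + y².
Reading off the gridlines: the surface avoids every integer z-axis point in the box; a circular section at z = 2 has radius between 1 and 2.
Fitting integer coefficients to these (and the overall shape) gives p.

2*x^2 + 2*y^2 - z - 3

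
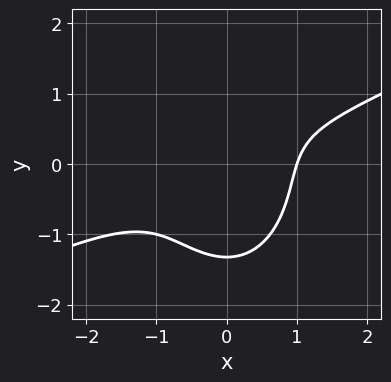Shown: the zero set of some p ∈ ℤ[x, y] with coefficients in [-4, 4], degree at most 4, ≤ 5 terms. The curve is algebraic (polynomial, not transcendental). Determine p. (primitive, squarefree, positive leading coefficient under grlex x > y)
x^3 - 2*x^2*y - y^3 + y - 1

1. The degree is 3 — the shape is more complex than any degree-2 curve.
2. Checking where it meets the axes: one x-axis crossing is at x = 1.
3. Assembling these constraints gives the stated polynomial.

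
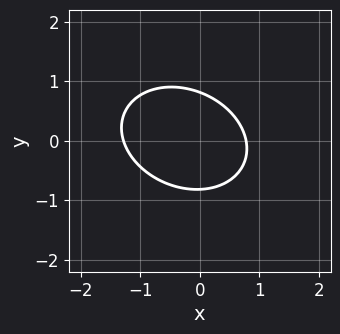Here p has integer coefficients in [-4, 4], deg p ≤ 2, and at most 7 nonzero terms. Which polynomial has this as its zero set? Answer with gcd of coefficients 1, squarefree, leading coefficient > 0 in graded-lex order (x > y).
First, deg p = 2. No degree-1 curve has this shape.
Finally, the integer polynomial consistent with all of this is the stated p.

2*x^2 + x*y + 3*y^2 + x - 2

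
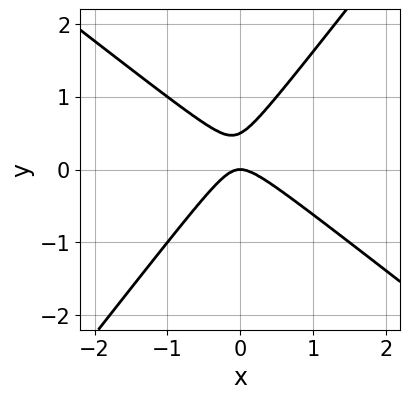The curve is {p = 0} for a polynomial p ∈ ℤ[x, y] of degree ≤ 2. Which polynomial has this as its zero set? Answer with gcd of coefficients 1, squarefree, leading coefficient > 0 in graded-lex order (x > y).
2*x^2 + x*y - 2*y^2 + y

(a) Degree: no degree-1 curve has this shape, so deg p = 2.
(b) From the axis intercepts and sections: one x-axis crossing is at x = 0; it crosses the y-axis at the gridline y = 0.
(c) Solving for integer coefficients yields p as stated.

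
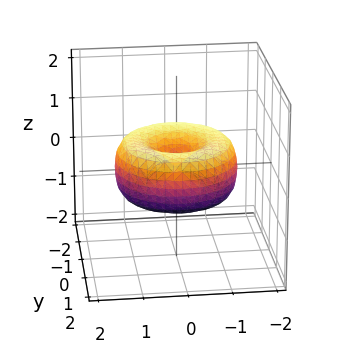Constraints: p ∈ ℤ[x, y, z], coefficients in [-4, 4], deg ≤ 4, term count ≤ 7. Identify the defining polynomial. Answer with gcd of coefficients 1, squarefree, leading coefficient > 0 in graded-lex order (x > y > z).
1. The degree is 4 — no degree-3 surface has this shape.
2. Symmetry: the surface is invariant under rotation about z: p = q(x² + y², z).
3. From the visible intercepts: a circular section at z = 0 has radius between 1 and 2; it meets the y-axis at y = 0 (among the integer gridlines).
4. Together with the visible shape, these determine p as stated.

x^4 + 2*x^2*y^2 + y^4 - 2*x^2 - 2*y^2 + 2*z^2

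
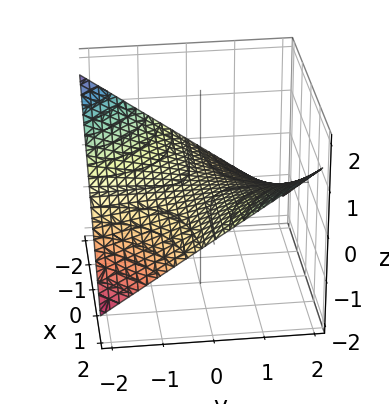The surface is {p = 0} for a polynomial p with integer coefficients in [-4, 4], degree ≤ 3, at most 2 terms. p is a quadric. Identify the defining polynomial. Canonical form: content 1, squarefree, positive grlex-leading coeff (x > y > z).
x*y - 3*z

deg p = 2. A saddle surface; a quadric.
Observable constraints: every point of the x-axis in the box is on the surface; it crosses the z-axis at the gridline z = 0.
Assembling these constraints gives the stated polynomial. Check: (0, -2, 0) on the y-axis lies on the surface, and p(0, -2, 0) = 0. ✓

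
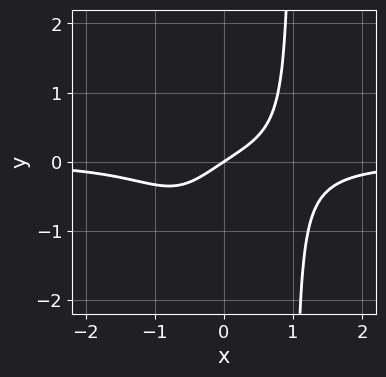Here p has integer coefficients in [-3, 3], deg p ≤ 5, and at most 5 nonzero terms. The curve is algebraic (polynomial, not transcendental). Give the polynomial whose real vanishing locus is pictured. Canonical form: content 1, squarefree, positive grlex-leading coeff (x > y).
(a) deg p = 4. The shape is more complex than any degree-3 curve.
(b) Observable constraints: one x-axis crossing is at x = 0; it meets the y-axis at y = 0 (among the integer gridlines).
(c) The integer polynomial consistent with all of this is the stated p.

3*x^3*y + 2*x - 3*y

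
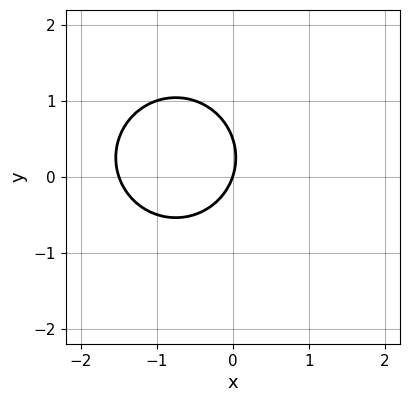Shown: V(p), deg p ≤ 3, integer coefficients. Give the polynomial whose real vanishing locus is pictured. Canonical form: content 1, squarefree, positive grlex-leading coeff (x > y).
First, deg p = 2.
Next, against the integer gridlines: it meets the y-axis at y = 0 (among the integer gridlines); it crosses the x-axis at the gridline x = 0.
Finally, these observations pin down the coefficients.

2*x^2 + 2*y^2 + 3*x - y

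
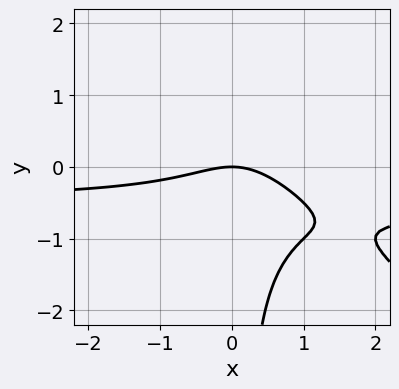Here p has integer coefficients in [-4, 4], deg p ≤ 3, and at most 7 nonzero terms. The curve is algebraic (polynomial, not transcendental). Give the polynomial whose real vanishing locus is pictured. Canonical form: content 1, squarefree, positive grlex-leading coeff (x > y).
2*x^2*y + 2*x*y^2 + x^2 - x*y + 2*y

1. The degree is 3 — the shape is more complex than any degree-2 curve.
2. Against the integer gridlines: one y-axis crossing is at y = 0; it meets the x-axis at x = 0 (among the integer gridlines).
3. Matching integer coefficients to the picture gives p.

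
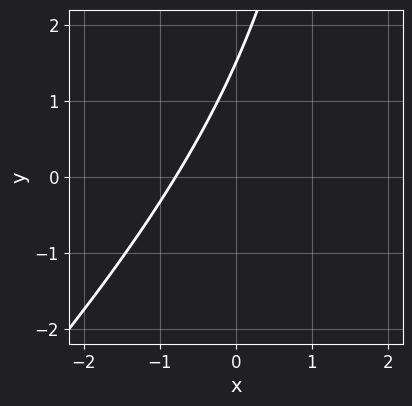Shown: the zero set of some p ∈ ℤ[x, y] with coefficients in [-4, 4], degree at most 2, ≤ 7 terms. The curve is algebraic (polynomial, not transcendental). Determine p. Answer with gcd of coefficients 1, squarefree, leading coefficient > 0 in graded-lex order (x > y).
1. deg p = 2. The shape is more complex than any degree-1 curve.
2. Solving for integer coefficients yields p as stated.

x^2 - x*y - 3*x + 2*y - 3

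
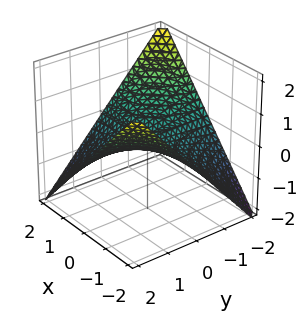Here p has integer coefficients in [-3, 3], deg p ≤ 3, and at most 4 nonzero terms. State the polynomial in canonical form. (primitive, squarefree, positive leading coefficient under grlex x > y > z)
First, the degree is 2 — a hyperbolic paraboloid; a quadric.
Next, against the integer gridlines: the visible y-axis segment lies entirely on the surface; every point of the x-axis in the box is on the surface.
Finally, the integer polynomial consistent with all of this is the stated p.

x*y + 2*z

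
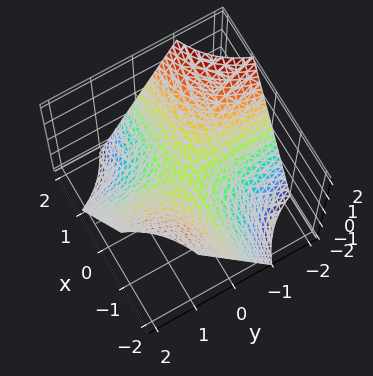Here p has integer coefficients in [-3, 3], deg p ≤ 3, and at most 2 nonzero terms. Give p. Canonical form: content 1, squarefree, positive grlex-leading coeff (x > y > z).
x*y + z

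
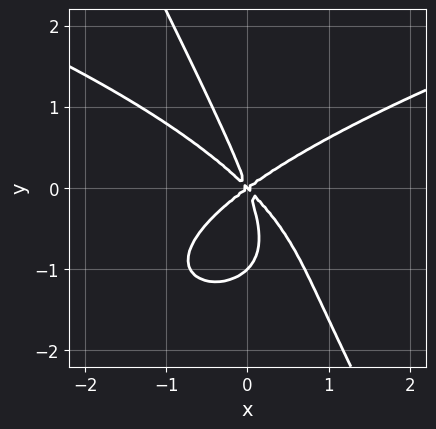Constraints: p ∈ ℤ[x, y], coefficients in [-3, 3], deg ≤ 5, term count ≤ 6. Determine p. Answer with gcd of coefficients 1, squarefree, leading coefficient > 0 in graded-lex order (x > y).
2*x*y^3 + y^4 - 2*x^3 + 3*x*y^2 + y^3

The degree is 4 — a generic line meets the curve in up to 4 points.
Reading off the gridlines: it meets the x-axis at x = 0 (among the integer gridlines); among the integer gridlines, it crosses the y-axis at y ∈ {-1, 0}.
These observations pin down the coefficients.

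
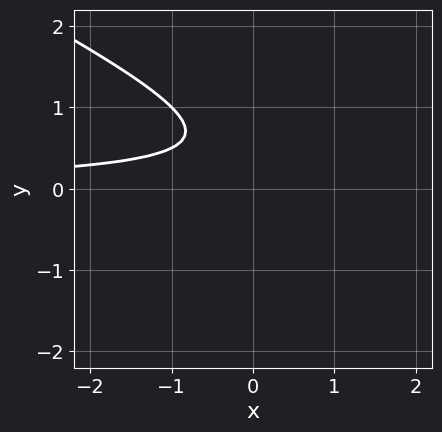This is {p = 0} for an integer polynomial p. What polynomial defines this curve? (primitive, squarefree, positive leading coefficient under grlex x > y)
1. deg p = 2. No degree-1 curve has this shape.
2. From the axis intercepts and sections: the curve avoids every integer y-axis point in the box; the curve avoids every integer x-axis point in the box.
3. Matching integer coefficients to the picture gives p.

x*y + 2*y^2 - 2*y + 1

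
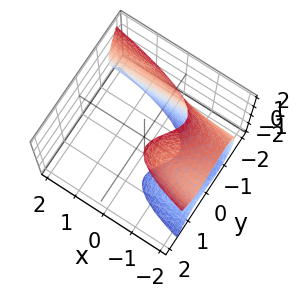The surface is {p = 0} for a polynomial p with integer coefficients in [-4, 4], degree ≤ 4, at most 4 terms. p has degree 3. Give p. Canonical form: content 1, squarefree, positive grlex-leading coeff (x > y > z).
x*z^2 + 3*y^3 - 3*y + 3

1. Degree: no degree-2 surface has this shape, so deg p = 3.
2. Observable constraints: it misses every integer gridline on the z-axis; no x-intercept at any integer in the box.
3. Matching integer coefficients to the picture gives p.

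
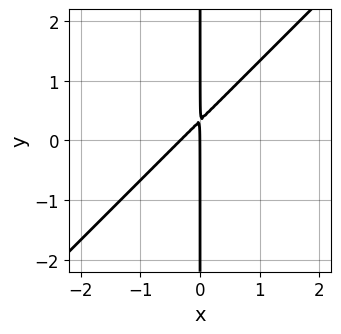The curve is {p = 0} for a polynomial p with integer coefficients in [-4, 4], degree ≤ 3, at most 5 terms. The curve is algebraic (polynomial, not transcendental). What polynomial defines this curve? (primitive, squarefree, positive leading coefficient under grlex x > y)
3*x^2 - 3*x*y + x

First, deg p = 2. A generic line meets the curve in up to 2 points.
Then, against the integer gridlines: every point of the y-axis in the box is on the curve; it crosses the x-axis at the gridline x = 0.
Finally, assembling these constraints gives the stated polynomial.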